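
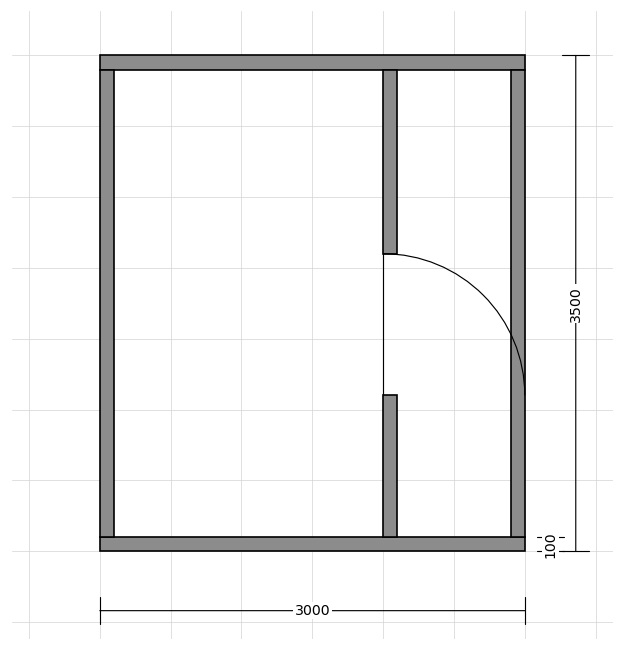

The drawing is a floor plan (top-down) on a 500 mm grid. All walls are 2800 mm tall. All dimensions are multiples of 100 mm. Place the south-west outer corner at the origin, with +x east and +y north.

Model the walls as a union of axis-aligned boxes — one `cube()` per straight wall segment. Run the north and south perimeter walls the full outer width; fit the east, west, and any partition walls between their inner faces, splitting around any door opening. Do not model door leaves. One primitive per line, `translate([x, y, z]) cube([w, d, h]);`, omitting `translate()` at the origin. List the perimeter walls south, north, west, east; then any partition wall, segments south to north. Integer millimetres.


cube([3000, 100, 2800]);
translate([0, 3400, 0]) cube([3000, 100, 2800]);
translate([0, 100, 0]) cube([100, 3300, 2800]);
translate([2900, 100, 0]) cube([100, 3300, 2800]);
translate([2000, 100, 0]) cube([100, 1000, 2800]);
translate([2000, 2100, 0]) cube([100, 1300, 2800]);


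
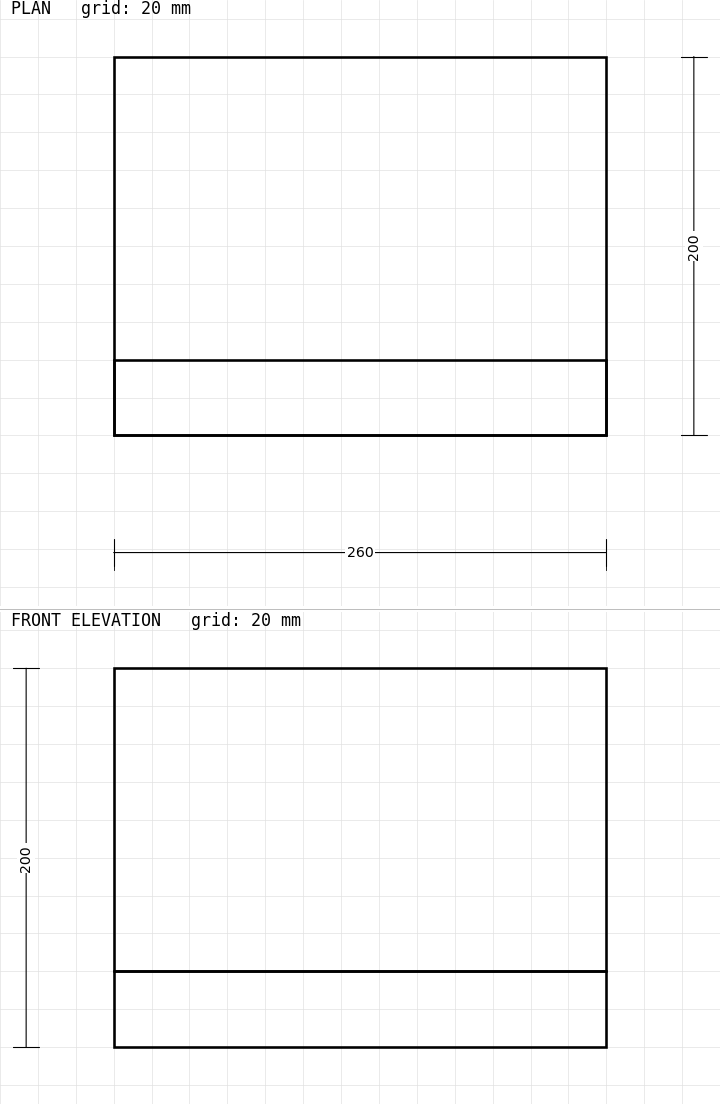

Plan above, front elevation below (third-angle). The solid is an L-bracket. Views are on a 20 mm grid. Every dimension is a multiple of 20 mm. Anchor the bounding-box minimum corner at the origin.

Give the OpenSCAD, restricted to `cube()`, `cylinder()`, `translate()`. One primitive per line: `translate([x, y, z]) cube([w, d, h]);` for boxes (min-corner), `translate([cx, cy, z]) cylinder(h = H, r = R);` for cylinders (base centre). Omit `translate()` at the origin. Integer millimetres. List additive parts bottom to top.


cube([260, 200, 40]);
translate([0, 0, 40]) cube([260, 40, 160]);


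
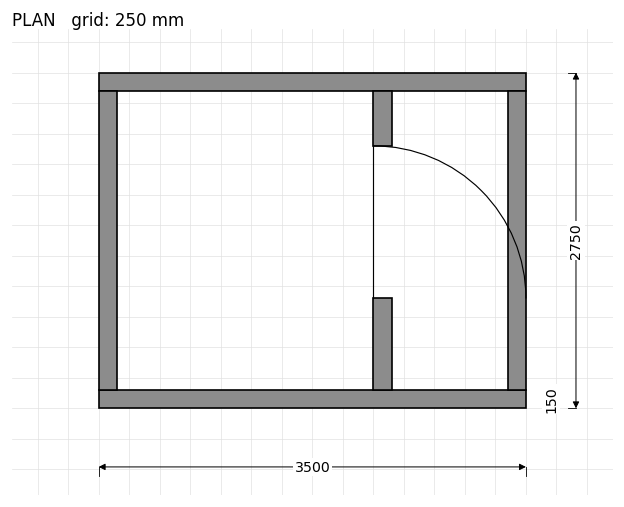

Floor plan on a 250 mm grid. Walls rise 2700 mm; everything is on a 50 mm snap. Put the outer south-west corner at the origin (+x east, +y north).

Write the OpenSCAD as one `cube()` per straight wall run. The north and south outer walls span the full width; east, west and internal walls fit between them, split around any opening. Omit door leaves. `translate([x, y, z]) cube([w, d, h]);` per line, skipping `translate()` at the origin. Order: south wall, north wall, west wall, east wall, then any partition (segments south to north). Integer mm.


cube([3500, 150, 2700]);
translate([0, 2600, 0]) cube([3500, 150, 2700]);
translate([0, 150, 0]) cube([150, 2450, 2700]);
translate([3350, 150, 0]) cube([150, 2450, 2700]);
translate([2250, 150, 0]) cube([150, 750, 2700]);
translate([2250, 2150, 0]) cube([150, 450, 2700]);


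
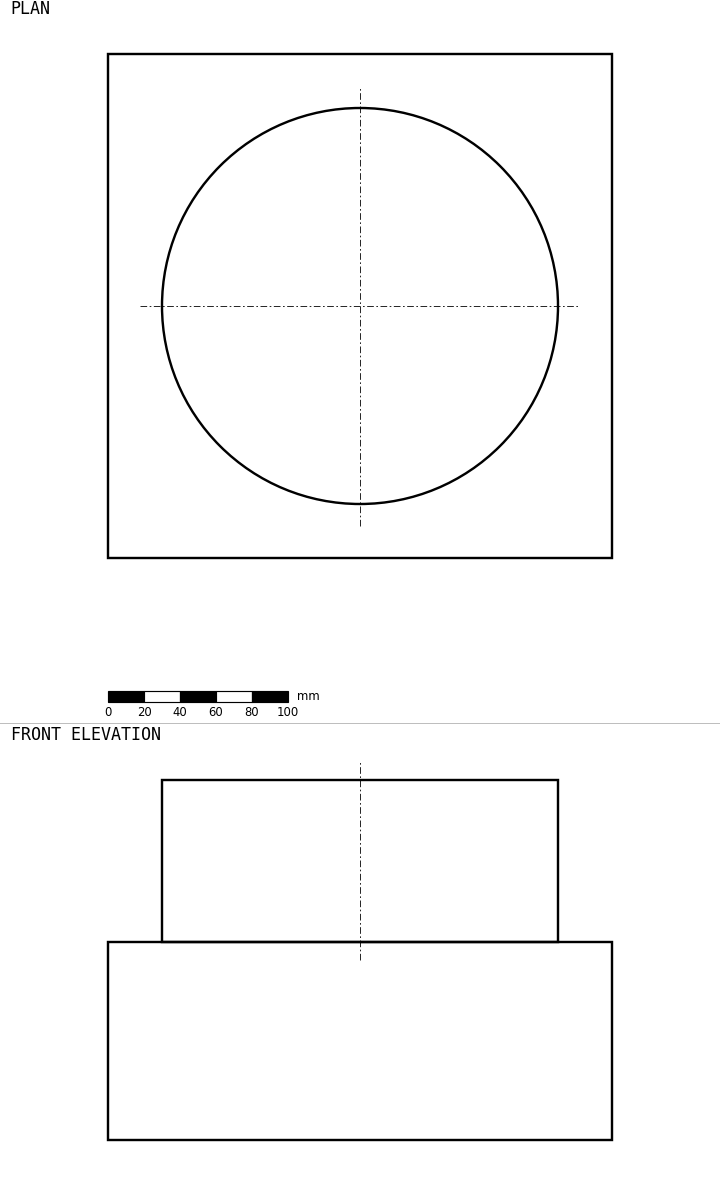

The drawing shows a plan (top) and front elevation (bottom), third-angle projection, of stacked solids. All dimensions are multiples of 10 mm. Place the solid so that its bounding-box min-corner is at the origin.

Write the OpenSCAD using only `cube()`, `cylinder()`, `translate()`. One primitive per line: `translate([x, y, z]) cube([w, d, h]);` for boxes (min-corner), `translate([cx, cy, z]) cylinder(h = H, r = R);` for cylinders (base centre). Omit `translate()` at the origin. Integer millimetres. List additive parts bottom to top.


cube([280, 280, 110]);
translate([140, 140, 110]) cylinder(h = 90, r = 110);


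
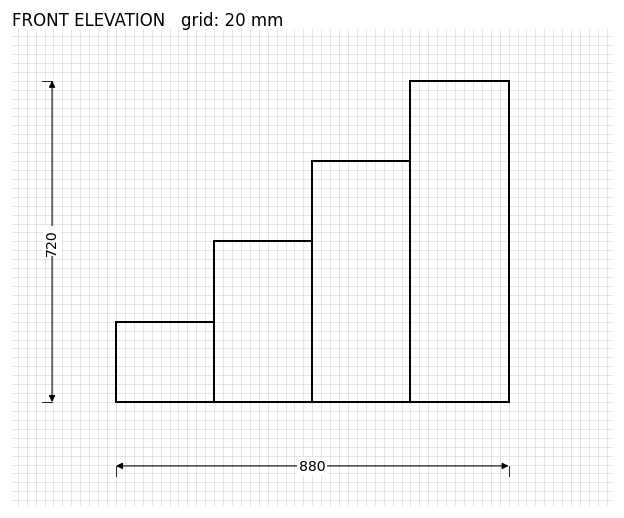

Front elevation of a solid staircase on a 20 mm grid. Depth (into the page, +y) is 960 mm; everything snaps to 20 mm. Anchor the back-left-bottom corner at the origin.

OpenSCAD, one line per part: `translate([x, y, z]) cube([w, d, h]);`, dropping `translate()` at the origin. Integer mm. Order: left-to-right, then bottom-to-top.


cube([220, 960, 180]);
translate([220, 0, 0]) cube([220, 960, 360]);
translate([440, 0, 0]) cube([220, 960, 540]);
translate([660, 0, 0]) cube([220, 960, 720]);


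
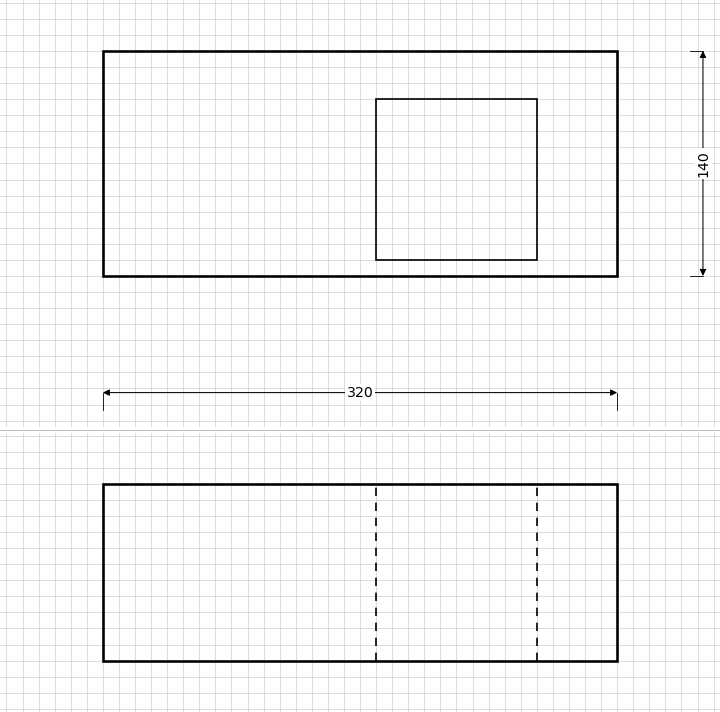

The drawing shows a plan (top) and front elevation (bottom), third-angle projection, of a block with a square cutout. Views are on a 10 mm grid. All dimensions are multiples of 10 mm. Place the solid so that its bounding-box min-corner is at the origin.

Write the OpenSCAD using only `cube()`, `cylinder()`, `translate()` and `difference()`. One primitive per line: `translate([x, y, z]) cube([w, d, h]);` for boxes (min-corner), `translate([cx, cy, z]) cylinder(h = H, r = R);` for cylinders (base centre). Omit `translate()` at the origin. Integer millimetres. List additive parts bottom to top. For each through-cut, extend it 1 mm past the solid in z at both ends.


difference() {
  cube([320, 140, 110]);
  translate([170, 10, -1]) cube([100, 100, 112]);
}


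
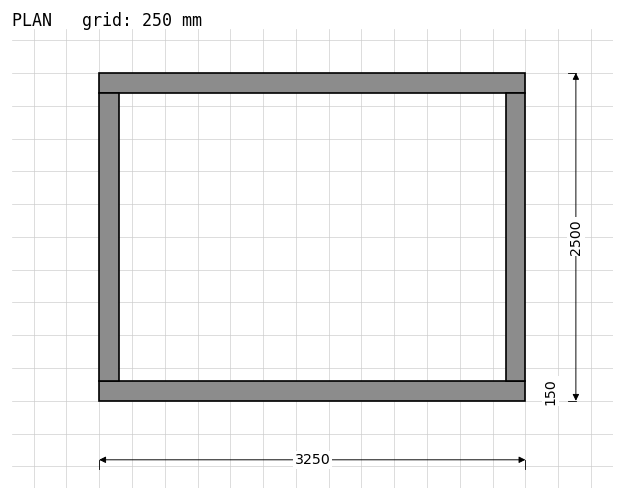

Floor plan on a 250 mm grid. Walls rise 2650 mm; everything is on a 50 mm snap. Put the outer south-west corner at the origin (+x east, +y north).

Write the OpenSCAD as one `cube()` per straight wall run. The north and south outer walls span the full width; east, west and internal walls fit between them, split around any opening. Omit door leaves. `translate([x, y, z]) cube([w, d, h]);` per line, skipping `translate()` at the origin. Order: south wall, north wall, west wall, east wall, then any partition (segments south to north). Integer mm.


cube([3250, 150, 2650]);
translate([0, 2350, 0]) cube([3250, 150, 2650]);
translate([0, 150, 0]) cube([150, 2200, 2650]);
translate([3100, 150, 0]) cube([150, 2200, 2650]);


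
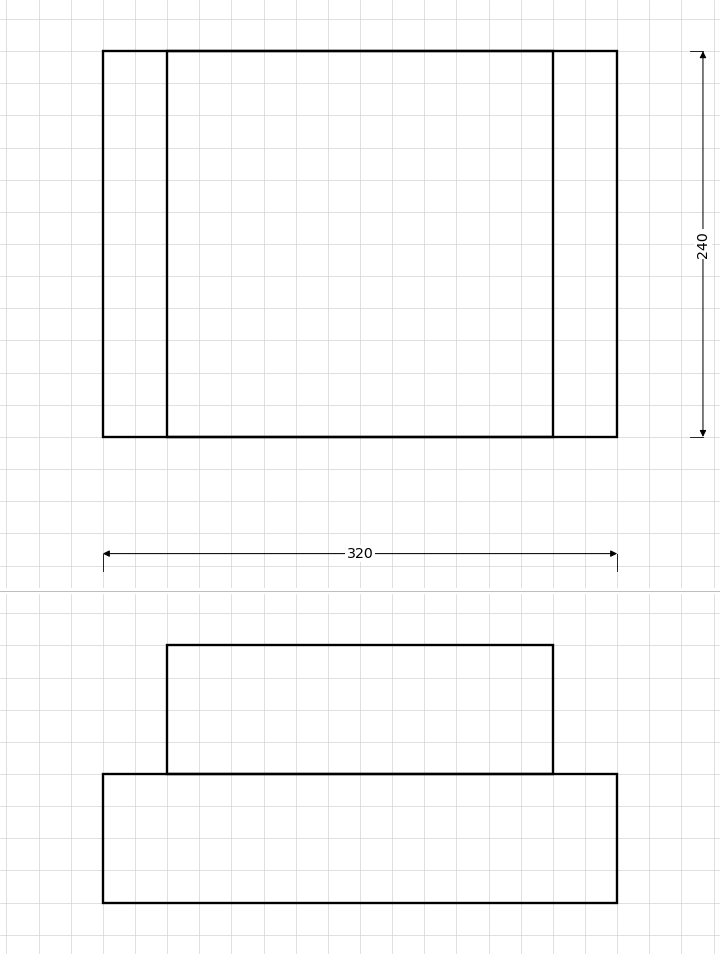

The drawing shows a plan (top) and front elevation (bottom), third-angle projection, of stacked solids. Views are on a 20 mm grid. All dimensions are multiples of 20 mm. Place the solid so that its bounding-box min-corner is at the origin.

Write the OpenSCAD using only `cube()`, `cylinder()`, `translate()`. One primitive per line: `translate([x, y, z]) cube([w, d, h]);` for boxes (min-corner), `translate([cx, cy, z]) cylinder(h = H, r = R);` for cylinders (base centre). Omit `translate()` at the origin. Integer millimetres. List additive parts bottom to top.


cube([320, 240, 80]);
translate([40, 0, 80]) cube([240, 240, 80]);


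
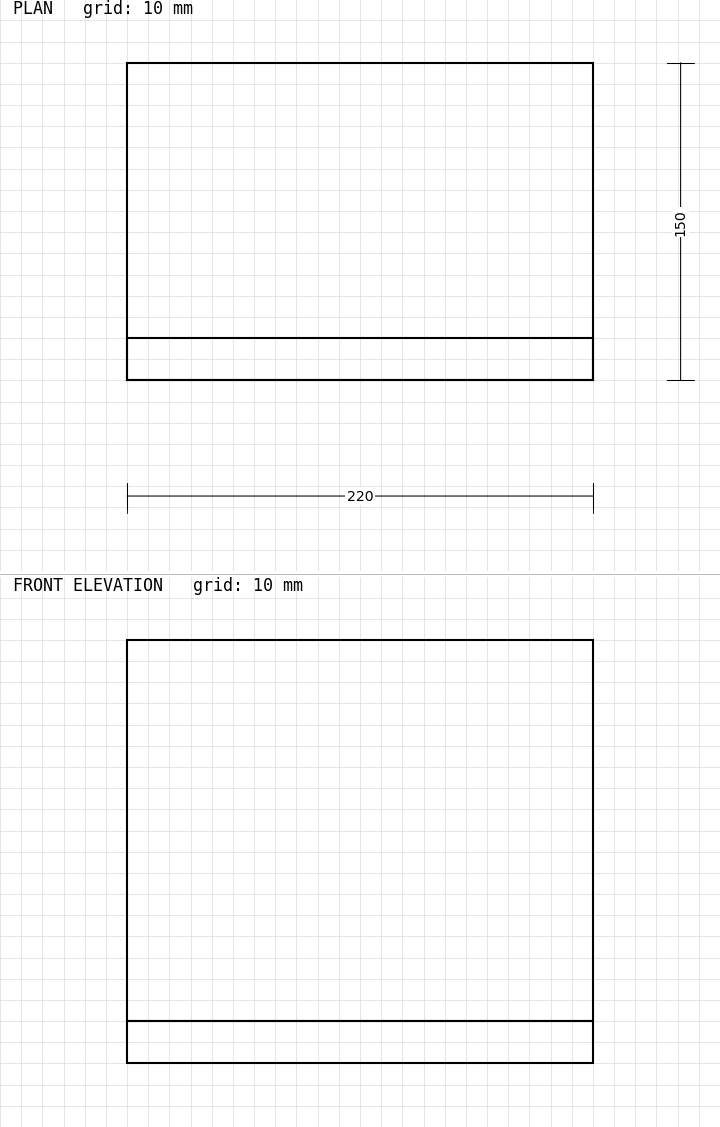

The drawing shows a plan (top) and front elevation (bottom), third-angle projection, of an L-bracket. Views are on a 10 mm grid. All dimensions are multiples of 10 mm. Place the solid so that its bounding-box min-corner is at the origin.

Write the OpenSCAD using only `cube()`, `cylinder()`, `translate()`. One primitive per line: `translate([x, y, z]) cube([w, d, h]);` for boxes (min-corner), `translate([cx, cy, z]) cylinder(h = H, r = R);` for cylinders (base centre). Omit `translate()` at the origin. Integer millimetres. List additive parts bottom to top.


cube([220, 150, 20]);
translate([0, 0, 20]) cube([220, 20, 180]);


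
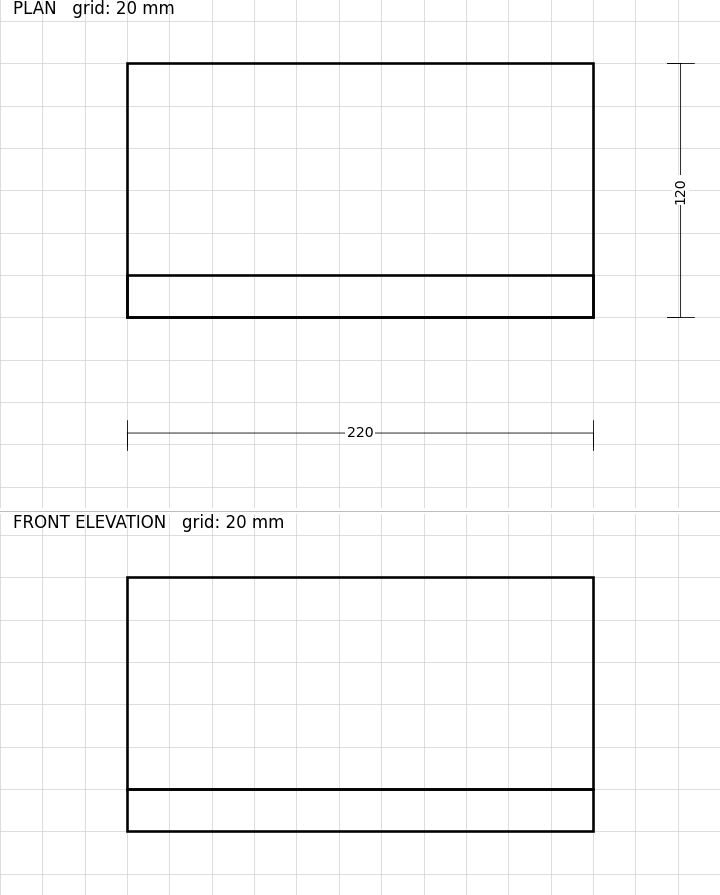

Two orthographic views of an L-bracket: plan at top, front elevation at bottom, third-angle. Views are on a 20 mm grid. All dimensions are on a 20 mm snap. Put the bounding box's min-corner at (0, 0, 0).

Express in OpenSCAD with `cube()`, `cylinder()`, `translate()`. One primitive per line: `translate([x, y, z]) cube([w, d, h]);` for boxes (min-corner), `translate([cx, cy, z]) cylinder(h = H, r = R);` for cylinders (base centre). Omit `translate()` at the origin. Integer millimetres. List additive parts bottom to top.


cube([220, 120, 20]);
translate([0, 0, 20]) cube([220, 20, 100]);


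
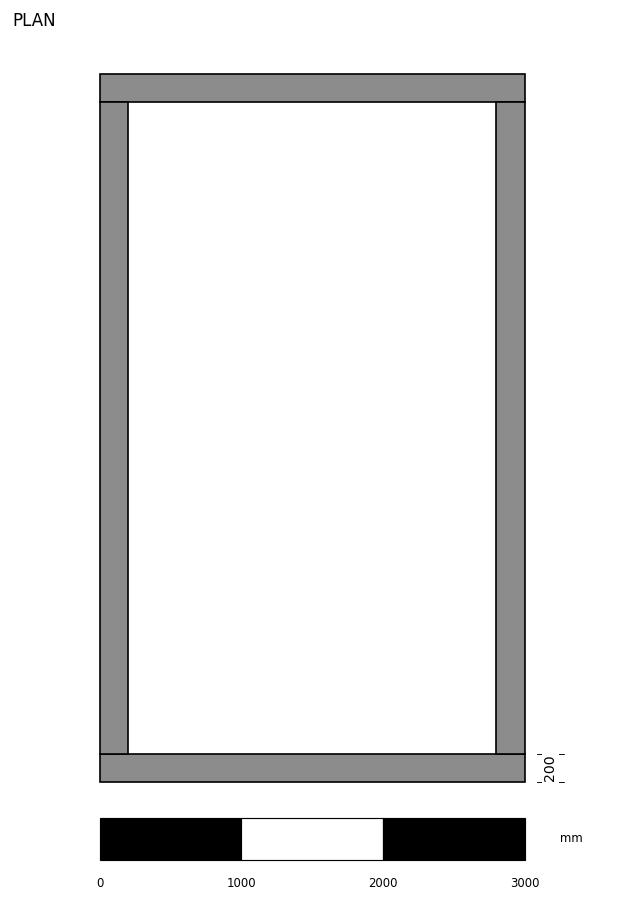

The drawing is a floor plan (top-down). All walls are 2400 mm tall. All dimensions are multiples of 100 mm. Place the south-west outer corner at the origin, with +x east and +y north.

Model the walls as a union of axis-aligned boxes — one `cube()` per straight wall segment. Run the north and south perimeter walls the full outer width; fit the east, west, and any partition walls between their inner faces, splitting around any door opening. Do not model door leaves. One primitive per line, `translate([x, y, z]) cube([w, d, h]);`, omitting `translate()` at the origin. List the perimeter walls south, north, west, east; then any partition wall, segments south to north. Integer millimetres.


cube([3000, 200, 2400]);
translate([0, 4800, 0]) cube([3000, 200, 2400]);
translate([0, 200, 0]) cube([200, 4600, 2400]);
translate([2800, 200, 0]) cube([200, 4600, 2400]);


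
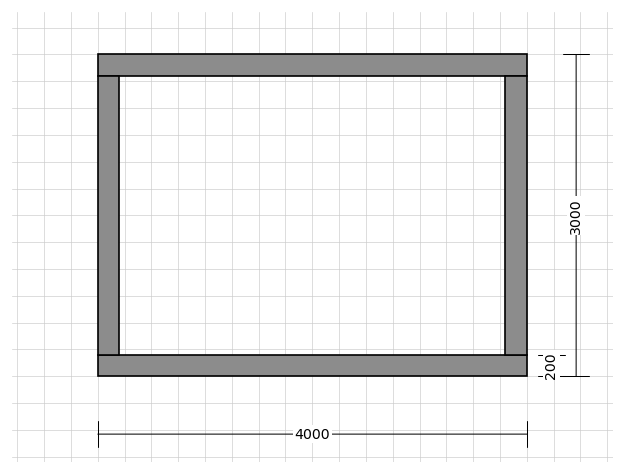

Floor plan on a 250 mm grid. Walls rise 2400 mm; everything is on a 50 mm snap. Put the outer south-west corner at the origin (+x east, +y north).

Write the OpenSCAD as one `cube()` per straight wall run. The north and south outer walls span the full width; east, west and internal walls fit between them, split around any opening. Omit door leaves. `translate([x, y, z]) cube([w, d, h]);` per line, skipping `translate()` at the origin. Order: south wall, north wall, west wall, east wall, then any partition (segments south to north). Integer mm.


cube([4000, 200, 2400]);
translate([0, 2800, 0]) cube([4000, 200, 2400]);
translate([0, 200, 0]) cube([200, 2600, 2400]);
translate([3800, 200, 0]) cube([200, 2600, 2400]);


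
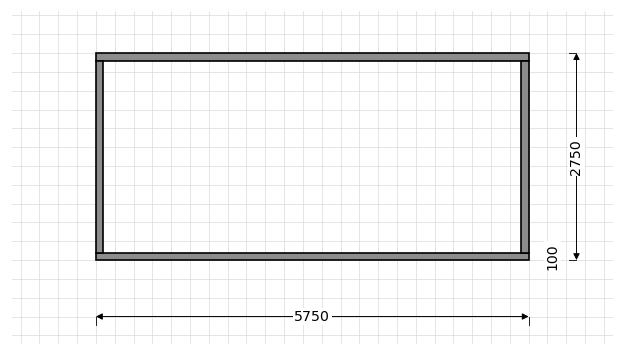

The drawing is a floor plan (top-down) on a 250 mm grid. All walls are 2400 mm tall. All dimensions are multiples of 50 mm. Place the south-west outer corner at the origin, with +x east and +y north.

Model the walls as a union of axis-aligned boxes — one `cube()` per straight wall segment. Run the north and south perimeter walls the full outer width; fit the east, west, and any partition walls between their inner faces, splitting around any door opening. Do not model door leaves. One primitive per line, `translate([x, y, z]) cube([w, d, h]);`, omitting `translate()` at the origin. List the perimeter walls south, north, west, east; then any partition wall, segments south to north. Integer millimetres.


cube([5750, 100, 2400]);
translate([0, 2650, 0]) cube([5750, 100, 2400]);
translate([0, 100, 0]) cube([100, 2550, 2400]);
translate([5650, 100, 0]) cube([100, 2550, 2400]);


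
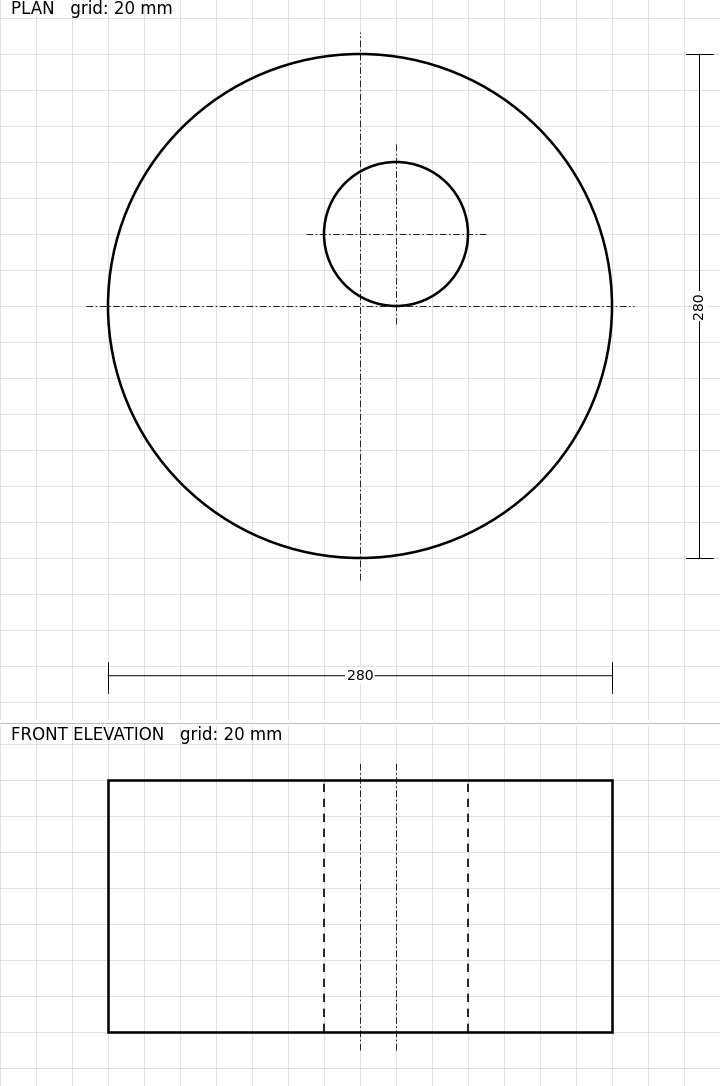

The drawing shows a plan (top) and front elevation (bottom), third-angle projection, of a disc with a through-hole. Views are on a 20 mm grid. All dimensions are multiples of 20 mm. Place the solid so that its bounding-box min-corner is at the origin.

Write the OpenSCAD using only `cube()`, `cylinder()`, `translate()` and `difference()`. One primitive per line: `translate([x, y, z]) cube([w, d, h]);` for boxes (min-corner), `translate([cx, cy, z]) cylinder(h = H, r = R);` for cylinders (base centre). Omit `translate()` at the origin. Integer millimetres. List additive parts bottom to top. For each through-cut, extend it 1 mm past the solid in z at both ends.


difference() {
  translate([140, 140, 0]) cylinder(h = 140, r = 140);
  translate([160, 180, -1]) cylinder(h = 142, r = 40);
}


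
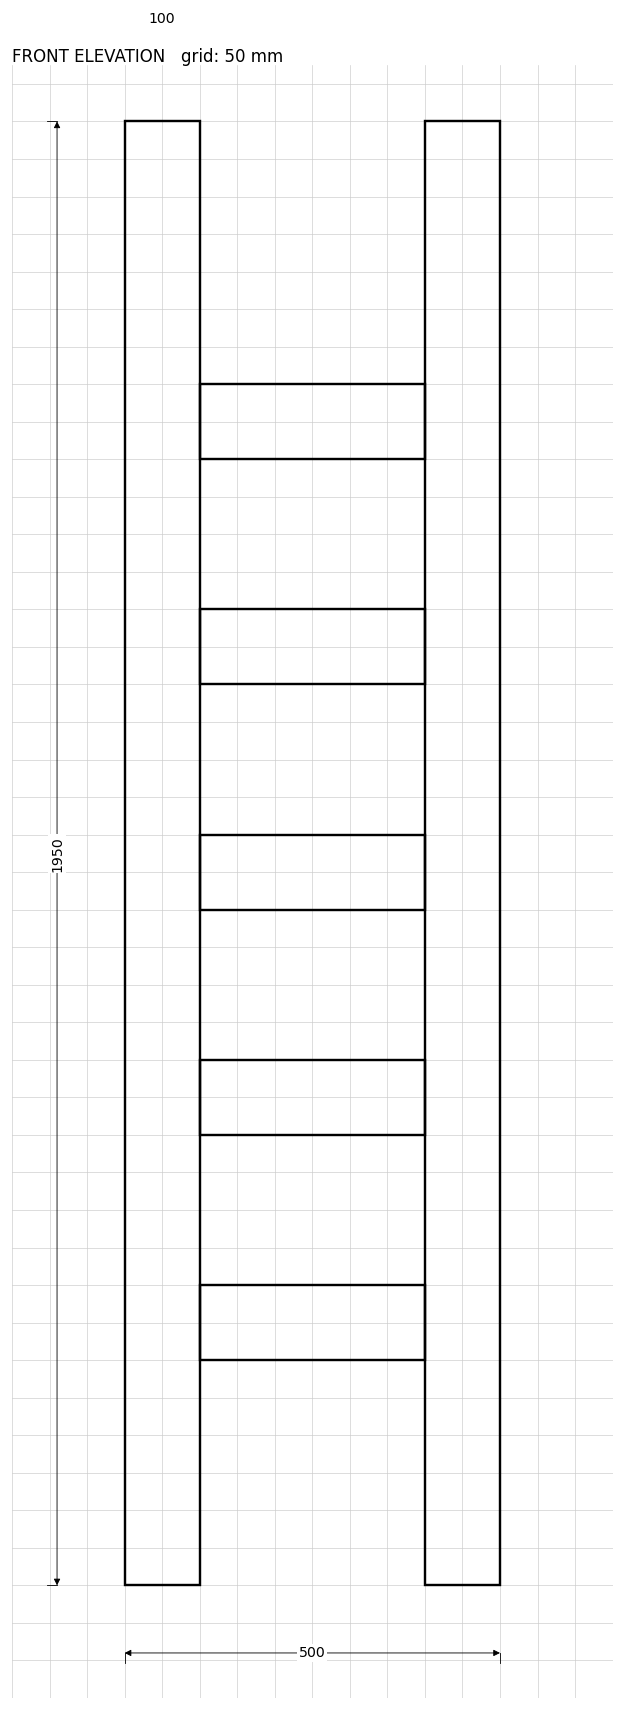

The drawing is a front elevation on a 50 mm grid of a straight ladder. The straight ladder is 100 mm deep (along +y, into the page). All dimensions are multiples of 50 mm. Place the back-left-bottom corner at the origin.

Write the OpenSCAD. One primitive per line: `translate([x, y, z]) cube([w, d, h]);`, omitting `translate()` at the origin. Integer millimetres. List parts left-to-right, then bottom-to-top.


cube([100, 100, 1950]);
translate([100, 0, 300]) cube([300, 100, 100]);
translate([100, 0, 600]) cube([300, 100, 100]);
translate([100, 0, 900]) cube([300, 100, 100]);
translate([100, 0, 1200]) cube([300, 100, 100]);
translate([100, 0, 1500]) cube([300, 100, 100]);
translate([400, 0, 0]) cube([100, 100, 1950]);


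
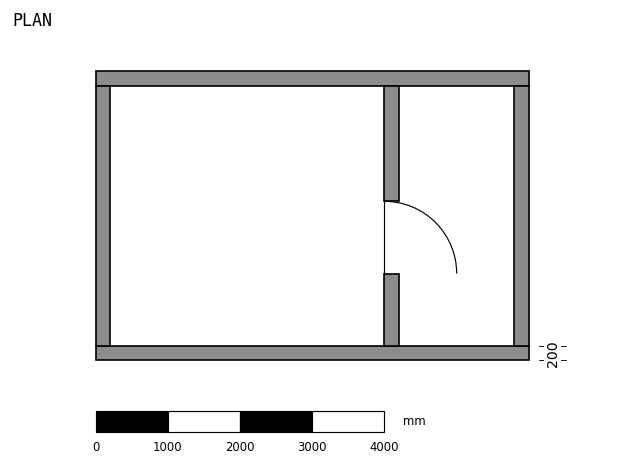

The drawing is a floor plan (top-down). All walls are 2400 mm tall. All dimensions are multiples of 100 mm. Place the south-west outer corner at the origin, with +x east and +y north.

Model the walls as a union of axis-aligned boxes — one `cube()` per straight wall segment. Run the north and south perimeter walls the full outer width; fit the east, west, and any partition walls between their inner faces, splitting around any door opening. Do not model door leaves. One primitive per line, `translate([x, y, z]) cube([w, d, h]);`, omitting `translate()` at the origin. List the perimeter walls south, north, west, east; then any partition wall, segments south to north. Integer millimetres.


cube([6000, 200, 2400]);
translate([0, 3800, 0]) cube([6000, 200, 2400]);
translate([0, 200, 0]) cube([200, 3600, 2400]);
translate([5800, 200, 0]) cube([200, 3600, 2400]);
translate([4000, 200, 0]) cube([200, 1000, 2400]);
translate([4000, 2200, 0]) cube([200, 1600, 2400]);


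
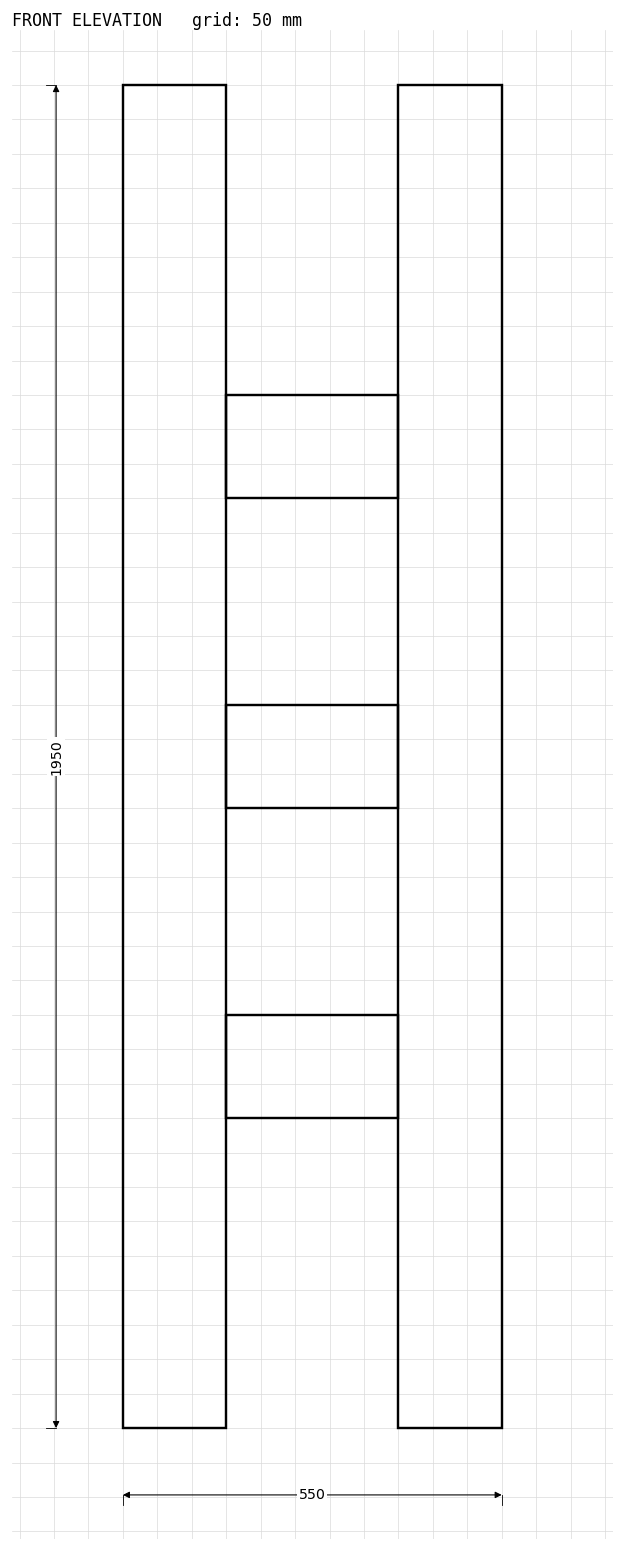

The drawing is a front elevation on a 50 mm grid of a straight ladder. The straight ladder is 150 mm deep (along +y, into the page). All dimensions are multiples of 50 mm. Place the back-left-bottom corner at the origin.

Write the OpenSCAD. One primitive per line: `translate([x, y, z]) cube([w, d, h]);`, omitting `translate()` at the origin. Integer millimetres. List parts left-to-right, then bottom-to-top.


cube([150, 150, 1950]);
translate([150, 0, 450]) cube([250, 150, 150]);
translate([150, 0, 900]) cube([250, 150, 150]);
translate([150, 0, 1350]) cube([250, 150, 150]);
translate([400, 0, 0]) cube([150, 150, 1950]);


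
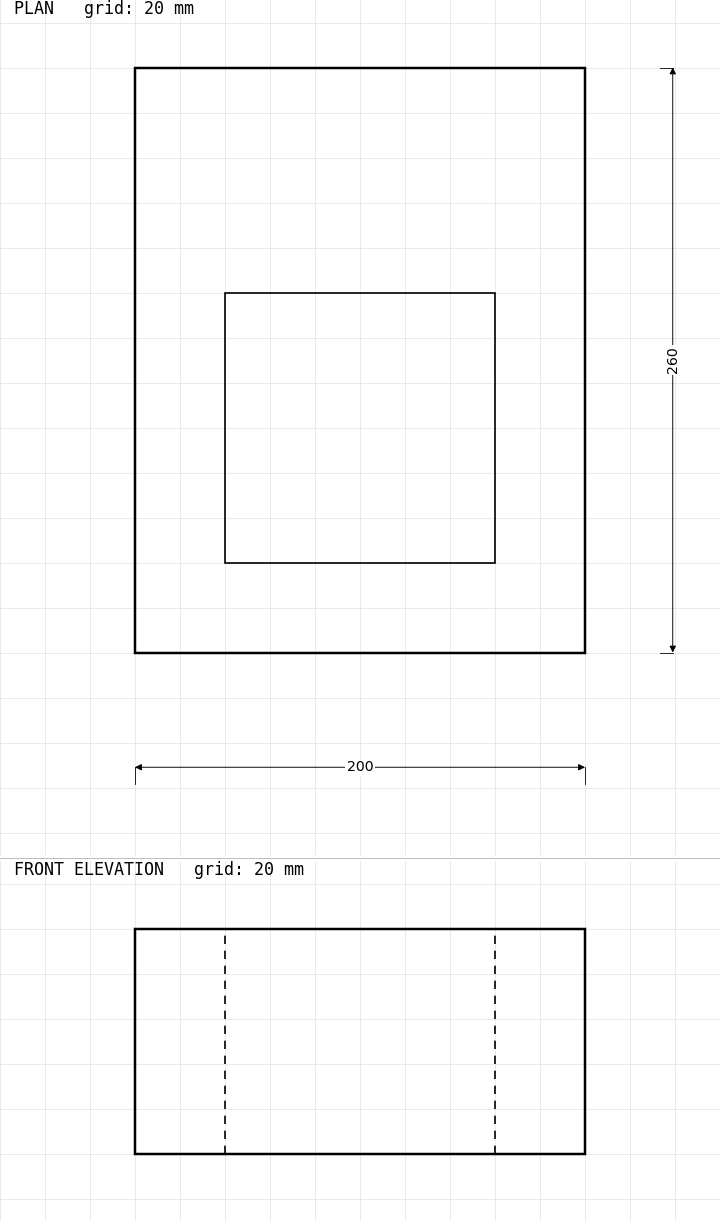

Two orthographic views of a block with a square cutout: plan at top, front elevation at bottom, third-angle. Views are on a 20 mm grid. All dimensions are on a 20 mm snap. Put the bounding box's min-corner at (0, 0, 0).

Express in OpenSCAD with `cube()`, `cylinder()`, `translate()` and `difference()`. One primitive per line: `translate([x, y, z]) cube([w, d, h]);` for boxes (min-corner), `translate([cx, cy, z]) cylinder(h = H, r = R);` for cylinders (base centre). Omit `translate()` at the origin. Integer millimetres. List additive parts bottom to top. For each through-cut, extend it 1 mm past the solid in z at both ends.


difference() {
  cube([200, 260, 100]);
  translate([40, 40, -1]) cube([120, 120, 102]);
}


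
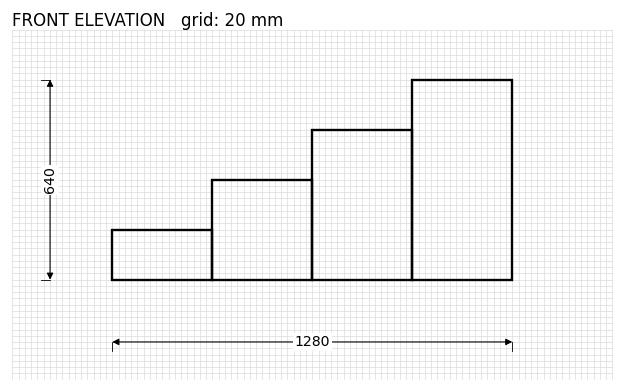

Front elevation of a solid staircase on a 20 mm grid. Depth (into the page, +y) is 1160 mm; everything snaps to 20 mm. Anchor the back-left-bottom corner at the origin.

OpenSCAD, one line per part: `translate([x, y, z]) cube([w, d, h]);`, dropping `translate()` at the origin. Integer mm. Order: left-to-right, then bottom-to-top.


cube([320, 1160, 160]);
translate([320, 0, 0]) cube([320, 1160, 320]);
translate([640, 0, 0]) cube([320, 1160, 480]);
translate([960, 0, 0]) cube([320, 1160, 640]);


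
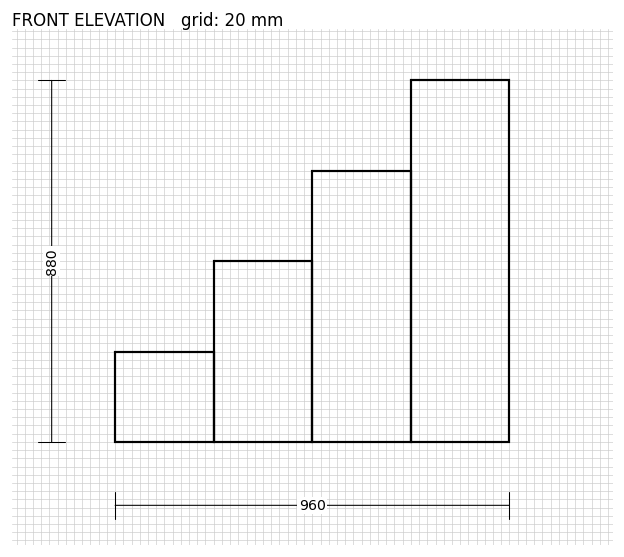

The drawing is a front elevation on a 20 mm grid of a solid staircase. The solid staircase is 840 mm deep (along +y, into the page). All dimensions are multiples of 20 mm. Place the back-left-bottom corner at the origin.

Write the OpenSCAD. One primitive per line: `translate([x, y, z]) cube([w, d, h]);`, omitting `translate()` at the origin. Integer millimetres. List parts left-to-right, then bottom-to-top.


cube([240, 840, 220]);
translate([240, 0, 0]) cube([240, 840, 440]);
translate([480, 0, 0]) cube([240, 840, 660]);
translate([720, 0, 0]) cube([240, 840, 880]);


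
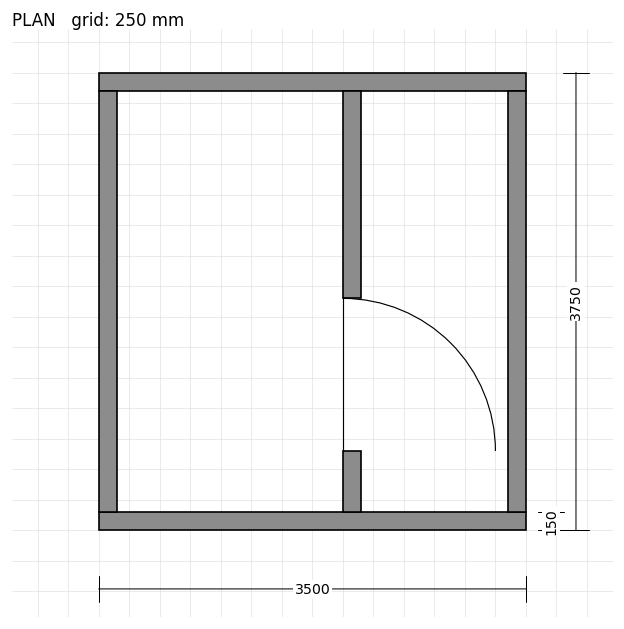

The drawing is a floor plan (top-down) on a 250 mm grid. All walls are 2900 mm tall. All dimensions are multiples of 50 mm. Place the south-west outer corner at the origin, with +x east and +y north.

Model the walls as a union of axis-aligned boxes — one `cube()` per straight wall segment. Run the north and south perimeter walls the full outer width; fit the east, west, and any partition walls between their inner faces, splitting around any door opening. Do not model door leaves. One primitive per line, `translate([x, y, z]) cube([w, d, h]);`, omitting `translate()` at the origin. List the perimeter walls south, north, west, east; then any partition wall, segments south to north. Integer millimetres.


cube([3500, 150, 2900]);
translate([0, 3600, 0]) cube([3500, 150, 2900]);
translate([0, 150, 0]) cube([150, 3450, 2900]);
translate([3350, 150, 0]) cube([150, 3450, 2900]);
translate([2000, 150, 0]) cube([150, 500, 2900]);
translate([2000, 1900, 0]) cube([150, 1700, 2900]);


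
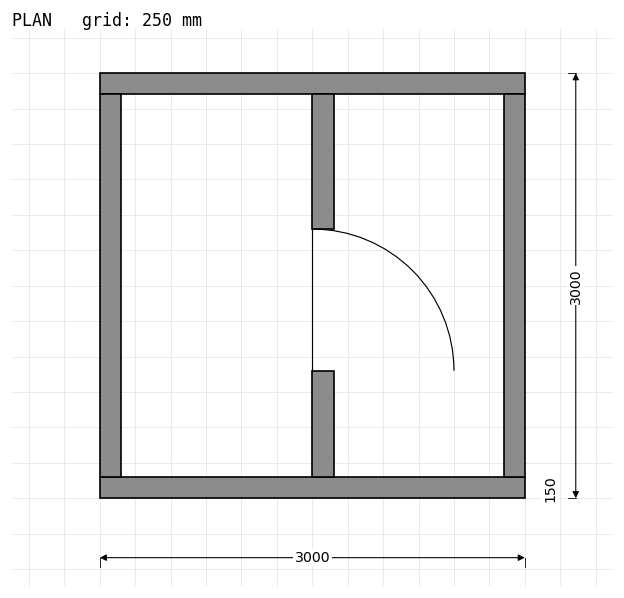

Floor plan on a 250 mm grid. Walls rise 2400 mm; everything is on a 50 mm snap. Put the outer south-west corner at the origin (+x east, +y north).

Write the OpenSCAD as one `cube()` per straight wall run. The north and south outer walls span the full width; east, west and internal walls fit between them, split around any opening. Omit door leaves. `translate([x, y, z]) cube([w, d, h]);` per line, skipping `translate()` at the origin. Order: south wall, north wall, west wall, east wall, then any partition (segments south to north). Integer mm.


cube([3000, 150, 2400]);
translate([0, 2850, 0]) cube([3000, 150, 2400]);
translate([0, 150, 0]) cube([150, 2700, 2400]);
translate([2850, 150, 0]) cube([150, 2700, 2400]);
translate([1500, 150, 0]) cube([150, 750, 2400]);
translate([1500, 1900, 0]) cube([150, 950, 2400]);


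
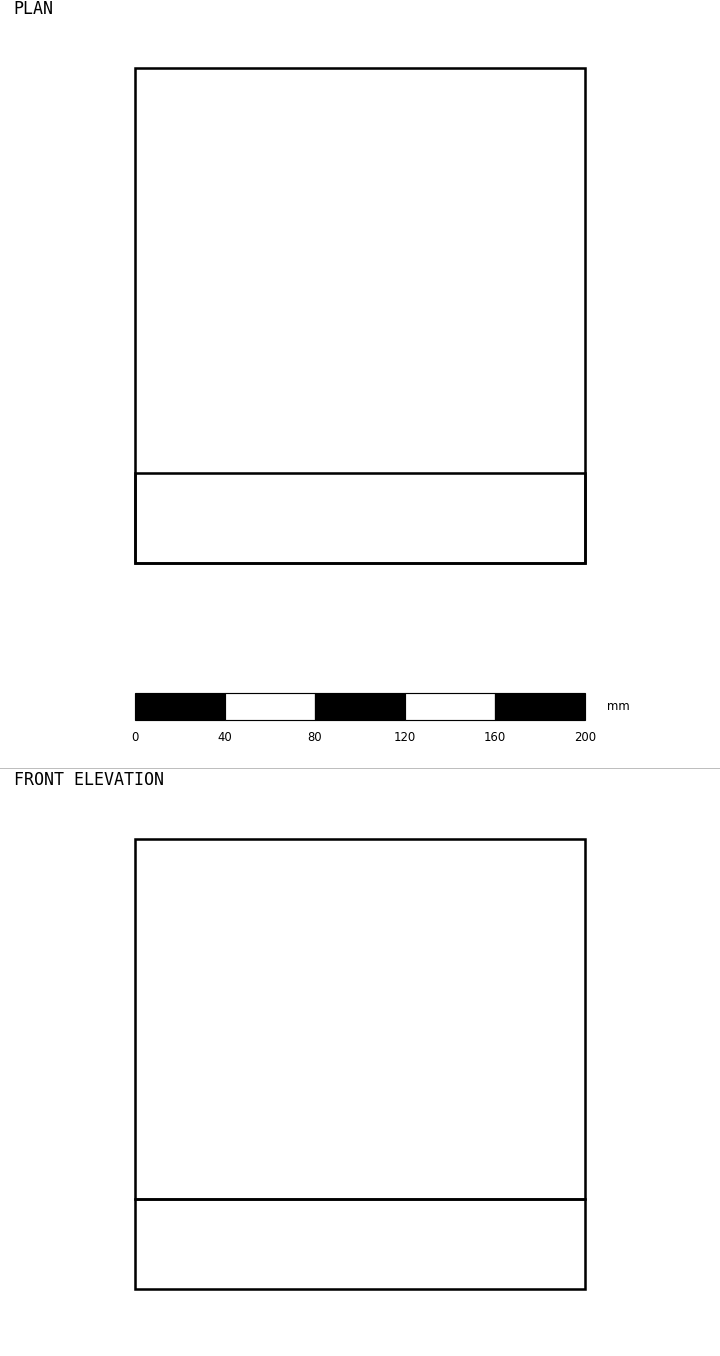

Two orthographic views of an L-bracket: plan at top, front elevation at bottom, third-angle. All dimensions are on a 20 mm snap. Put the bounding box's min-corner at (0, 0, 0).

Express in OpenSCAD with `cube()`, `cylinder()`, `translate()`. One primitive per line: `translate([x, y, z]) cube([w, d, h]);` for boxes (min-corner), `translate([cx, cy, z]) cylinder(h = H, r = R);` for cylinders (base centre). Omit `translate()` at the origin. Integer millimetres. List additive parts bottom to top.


cube([200, 220, 40]);
translate([0, 0, 40]) cube([200, 40, 160]);


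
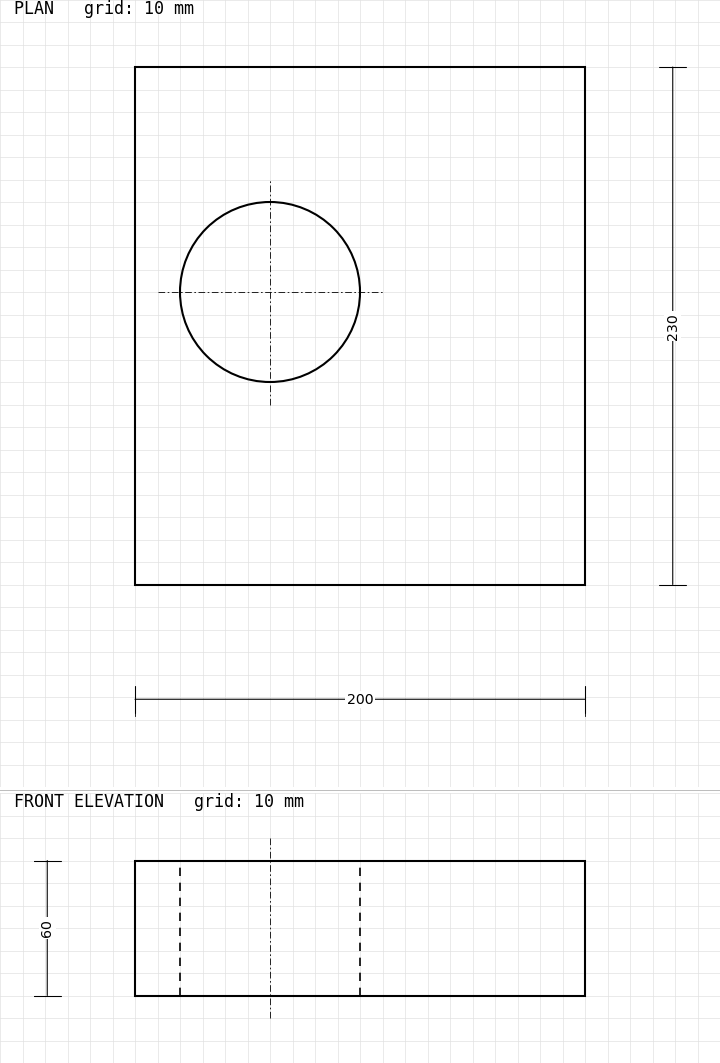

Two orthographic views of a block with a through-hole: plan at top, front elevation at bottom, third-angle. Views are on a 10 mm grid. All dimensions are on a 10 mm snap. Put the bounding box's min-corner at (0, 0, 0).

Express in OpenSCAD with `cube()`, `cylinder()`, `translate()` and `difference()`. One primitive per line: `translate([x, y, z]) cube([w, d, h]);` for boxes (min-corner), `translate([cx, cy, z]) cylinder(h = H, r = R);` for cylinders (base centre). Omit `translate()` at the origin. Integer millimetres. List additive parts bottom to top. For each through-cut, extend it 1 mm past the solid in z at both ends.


difference() {
  cube([200, 230, 60]);
  translate([60, 130, -1]) cylinder(h = 62, r = 40);
}


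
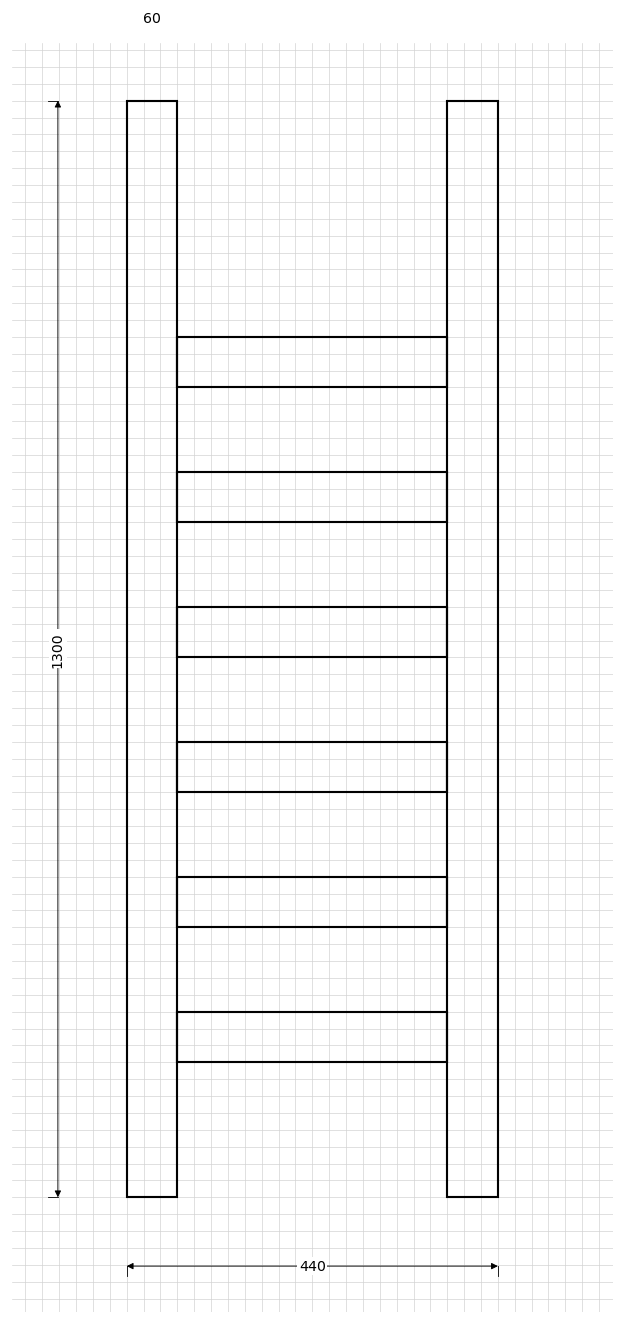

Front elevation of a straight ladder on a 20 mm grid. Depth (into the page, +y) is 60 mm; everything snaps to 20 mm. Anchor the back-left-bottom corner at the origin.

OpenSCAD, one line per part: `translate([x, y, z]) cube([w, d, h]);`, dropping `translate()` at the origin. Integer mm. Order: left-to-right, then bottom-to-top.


cube([60, 60, 1300]);
translate([60, 0, 160]) cube([320, 60, 60]);
translate([60, 0, 320]) cube([320, 60, 60]);
translate([60, 0, 480]) cube([320, 60, 60]);
translate([60, 0, 640]) cube([320, 60, 60]);
translate([60, 0, 800]) cube([320, 60, 60]);
translate([60, 0, 960]) cube([320, 60, 60]);
translate([380, 0, 0]) cube([60, 60, 1300]);


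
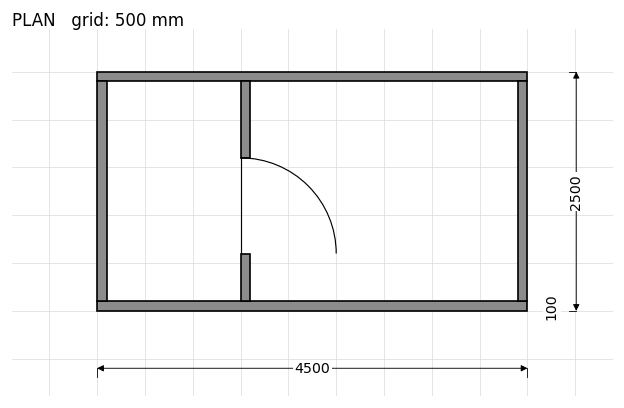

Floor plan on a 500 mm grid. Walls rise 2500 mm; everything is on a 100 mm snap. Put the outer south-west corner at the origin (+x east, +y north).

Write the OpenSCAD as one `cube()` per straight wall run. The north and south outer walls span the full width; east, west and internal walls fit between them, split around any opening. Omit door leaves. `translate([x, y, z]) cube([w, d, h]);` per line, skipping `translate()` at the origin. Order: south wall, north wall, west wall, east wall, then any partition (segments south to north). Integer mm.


cube([4500, 100, 2500]);
translate([0, 2400, 0]) cube([4500, 100, 2500]);
translate([0, 100, 0]) cube([100, 2300, 2500]);
translate([4400, 100, 0]) cube([100, 2300, 2500]);
translate([1500, 100, 0]) cube([100, 500, 2500]);
translate([1500, 1600, 0]) cube([100, 800, 2500]);


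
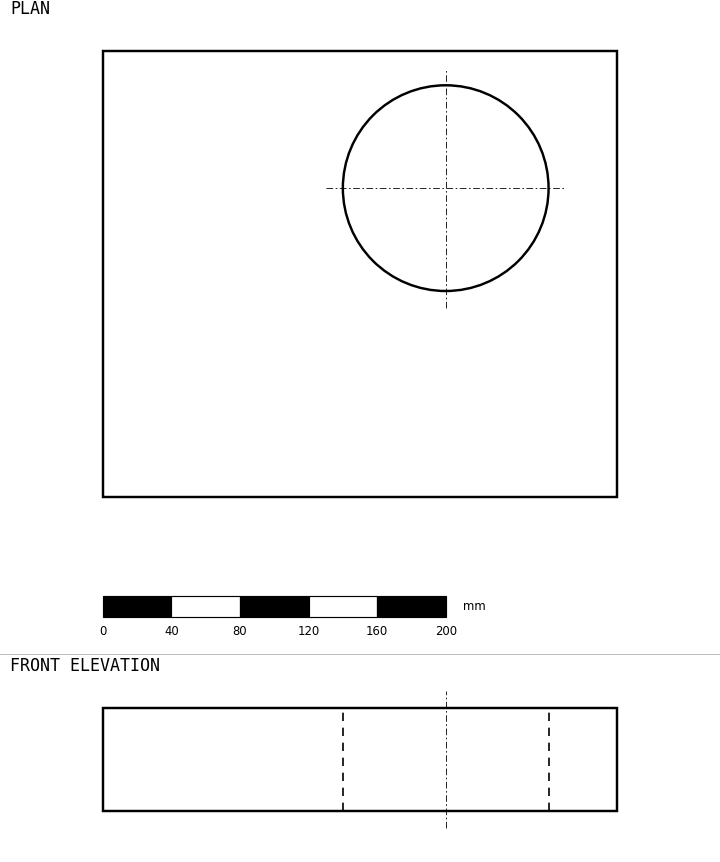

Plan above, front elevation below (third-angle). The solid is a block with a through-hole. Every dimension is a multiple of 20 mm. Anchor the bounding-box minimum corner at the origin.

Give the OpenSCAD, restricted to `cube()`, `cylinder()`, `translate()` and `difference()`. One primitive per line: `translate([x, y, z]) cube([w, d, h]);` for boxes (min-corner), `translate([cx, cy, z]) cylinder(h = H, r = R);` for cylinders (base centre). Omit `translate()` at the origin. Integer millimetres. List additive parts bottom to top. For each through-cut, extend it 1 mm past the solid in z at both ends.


difference() {
  cube([300, 260, 60]);
  translate([200, 180, -1]) cylinder(h = 62, r = 60);
}


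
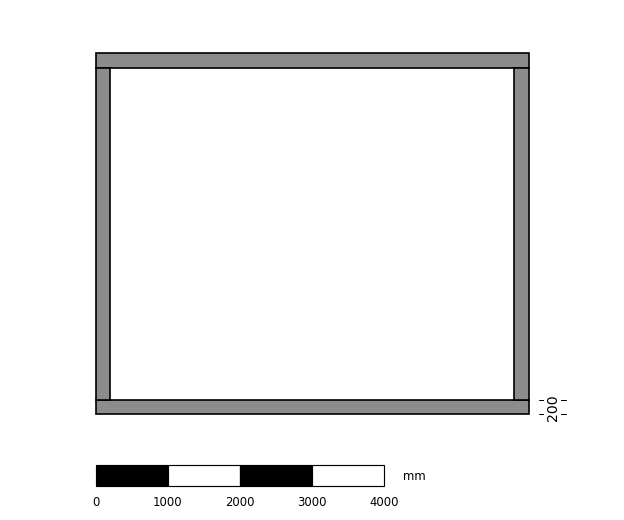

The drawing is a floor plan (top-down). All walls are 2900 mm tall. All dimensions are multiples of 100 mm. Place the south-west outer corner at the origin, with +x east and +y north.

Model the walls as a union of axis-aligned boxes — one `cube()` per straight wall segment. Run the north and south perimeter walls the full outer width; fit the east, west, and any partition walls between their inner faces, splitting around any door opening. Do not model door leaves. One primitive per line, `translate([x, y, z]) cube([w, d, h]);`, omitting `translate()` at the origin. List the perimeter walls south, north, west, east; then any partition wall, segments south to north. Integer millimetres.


cube([6000, 200, 2900]);
translate([0, 4800, 0]) cube([6000, 200, 2900]);
translate([0, 200, 0]) cube([200, 4600, 2900]);
translate([5800, 200, 0]) cube([200, 4600, 2900]);


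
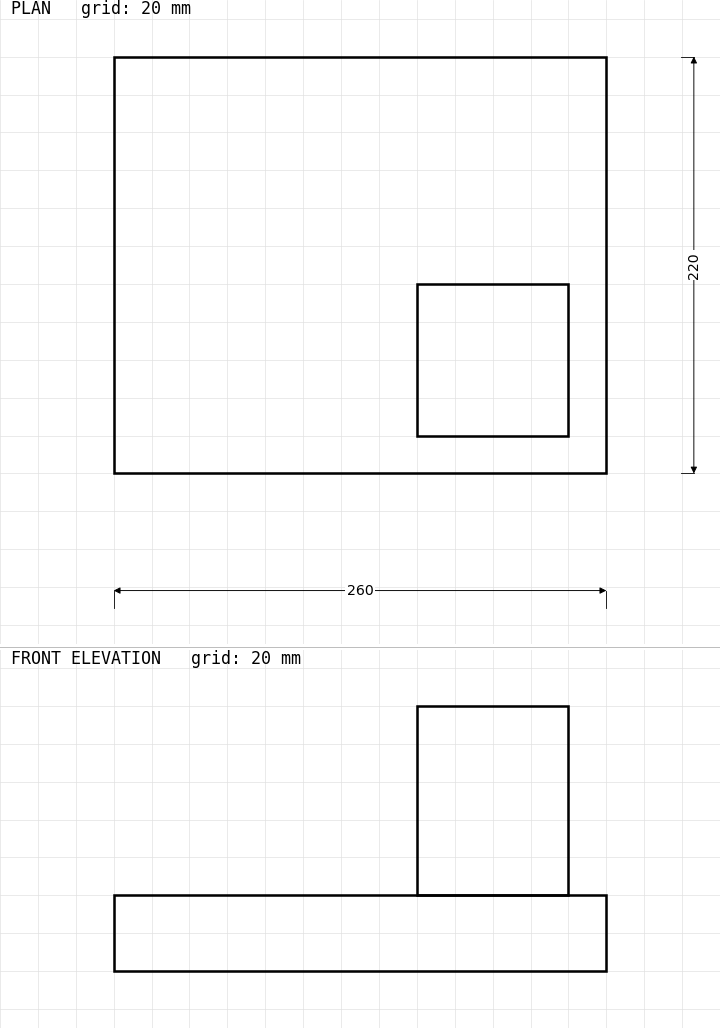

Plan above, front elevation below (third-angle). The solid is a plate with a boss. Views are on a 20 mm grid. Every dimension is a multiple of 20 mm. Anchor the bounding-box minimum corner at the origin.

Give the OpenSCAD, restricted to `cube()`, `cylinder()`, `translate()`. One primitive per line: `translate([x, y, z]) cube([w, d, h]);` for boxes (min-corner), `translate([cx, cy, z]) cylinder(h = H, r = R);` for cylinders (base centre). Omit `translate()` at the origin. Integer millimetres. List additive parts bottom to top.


cube([260, 220, 40]);
translate([160, 20, 40]) cube([80, 80, 100]);


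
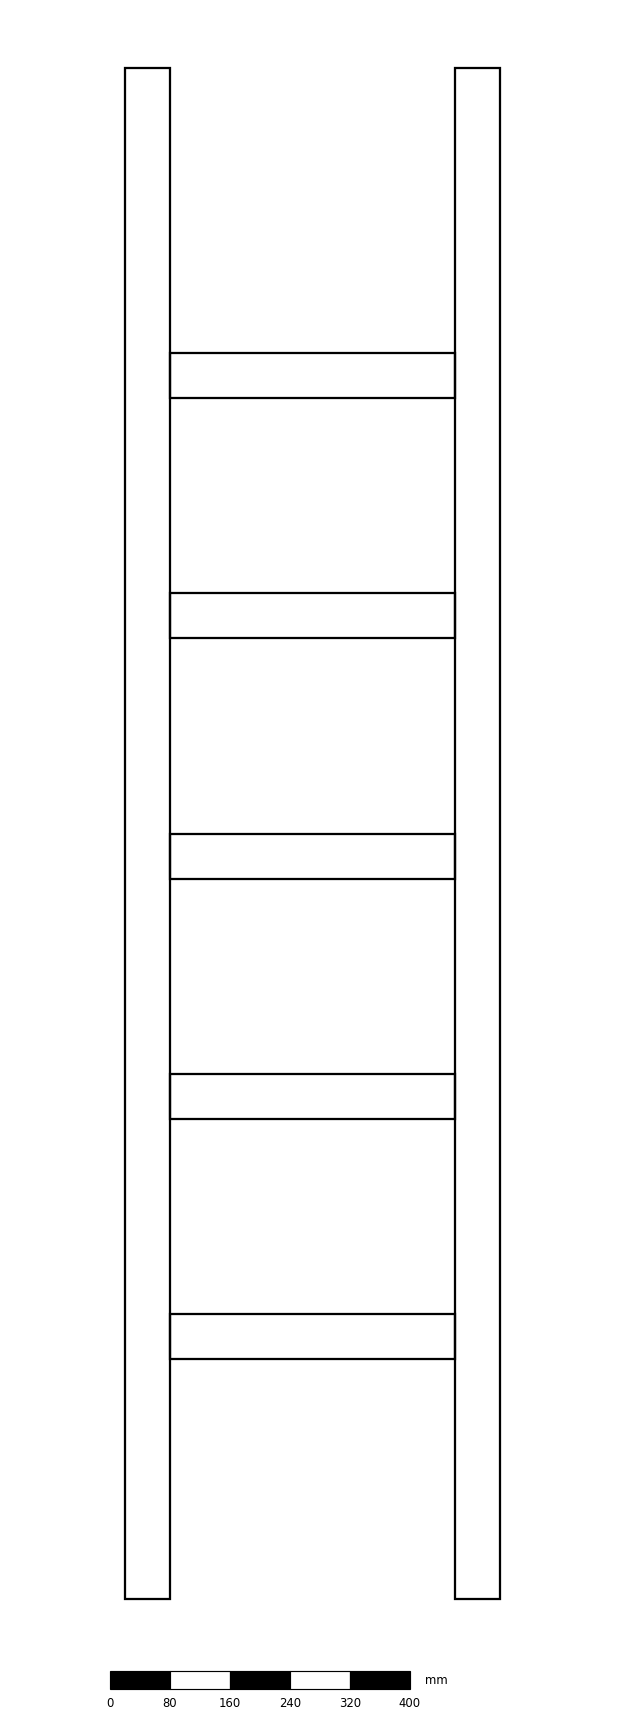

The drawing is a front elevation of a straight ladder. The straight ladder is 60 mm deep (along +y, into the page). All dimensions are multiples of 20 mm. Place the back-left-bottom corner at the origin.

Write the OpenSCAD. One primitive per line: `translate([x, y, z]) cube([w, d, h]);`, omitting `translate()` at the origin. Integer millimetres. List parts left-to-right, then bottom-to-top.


cube([60, 60, 2040]);
translate([60, 0, 320]) cube([380, 60, 60]);
translate([60, 0, 640]) cube([380, 60, 60]);
translate([60, 0, 960]) cube([380, 60, 60]);
translate([60, 0, 1280]) cube([380, 60, 60]);
translate([60, 0, 1600]) cube([380, 60, 60]);
translate([440, 0, 0]) cube([60, 60, 2040]);


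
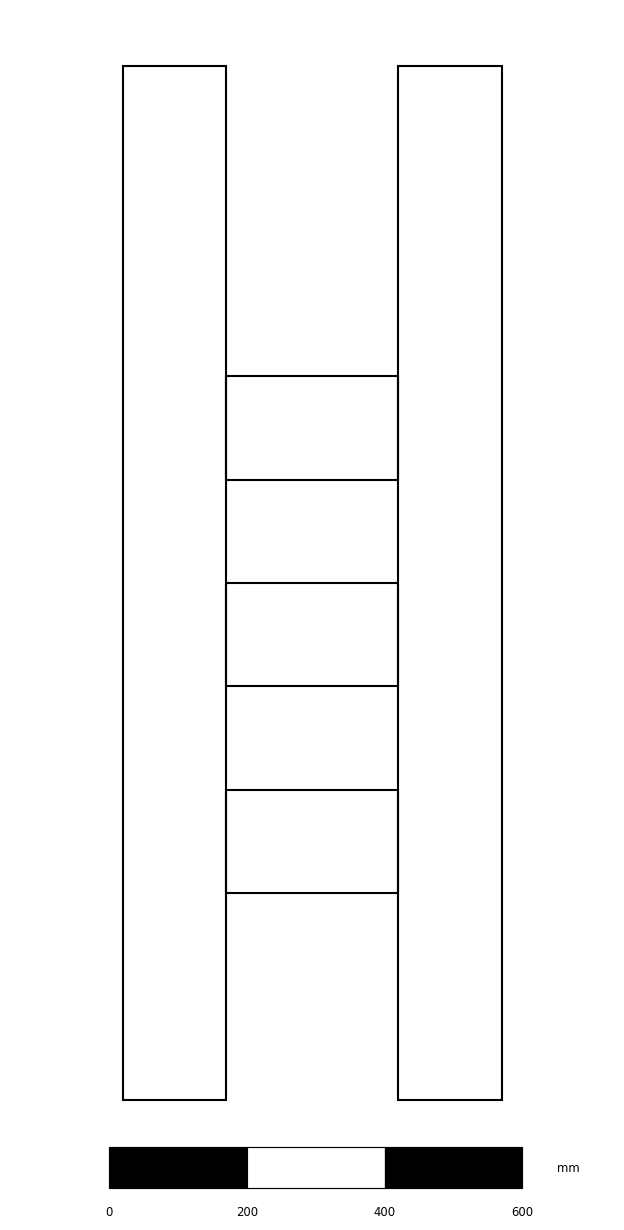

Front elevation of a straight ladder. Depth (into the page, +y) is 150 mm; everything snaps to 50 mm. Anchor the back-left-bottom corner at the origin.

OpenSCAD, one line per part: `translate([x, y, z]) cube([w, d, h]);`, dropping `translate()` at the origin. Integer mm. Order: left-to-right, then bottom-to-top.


cube([150, 150, 1500]);
translate([150, 0, 300]) cube([250, 150, 150]);
translate([150, 0, 600]) cube([250, 150, 150]);
translate([150, 0, 900]) cube([250, 150, 150]);
translate([400, 0, 0]) cube([150, 150, 1500]);


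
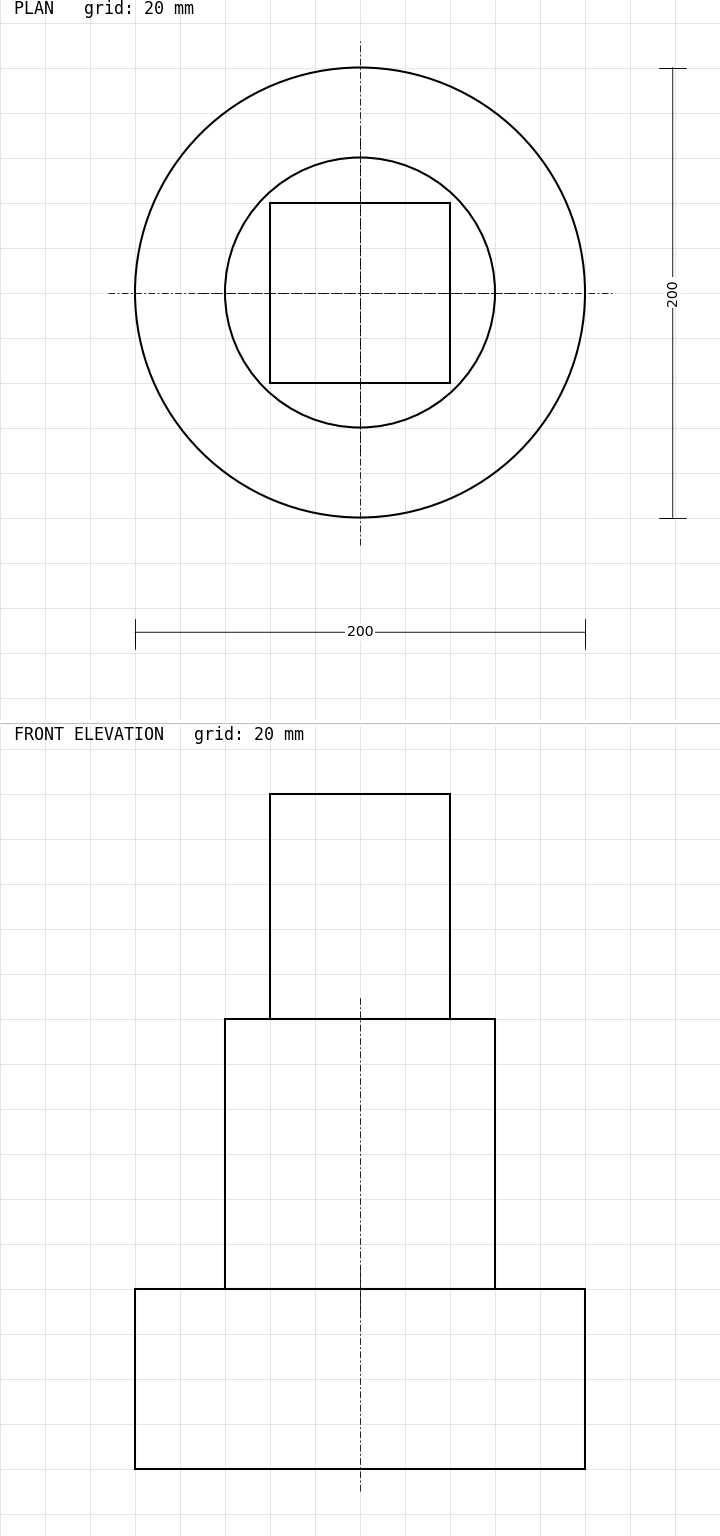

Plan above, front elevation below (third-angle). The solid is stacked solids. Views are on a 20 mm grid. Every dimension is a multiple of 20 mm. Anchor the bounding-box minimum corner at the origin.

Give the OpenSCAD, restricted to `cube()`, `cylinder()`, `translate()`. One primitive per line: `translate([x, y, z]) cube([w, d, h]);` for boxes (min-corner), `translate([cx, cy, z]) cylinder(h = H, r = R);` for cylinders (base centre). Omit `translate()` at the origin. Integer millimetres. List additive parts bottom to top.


translate([100, 100, 0]) cylinder(h = 80, r = 100);
translate([100, 100, 80]) cylinder(h = 120, r = 60);
translate([60, 60, 200]) cube([80, 80, 100]);


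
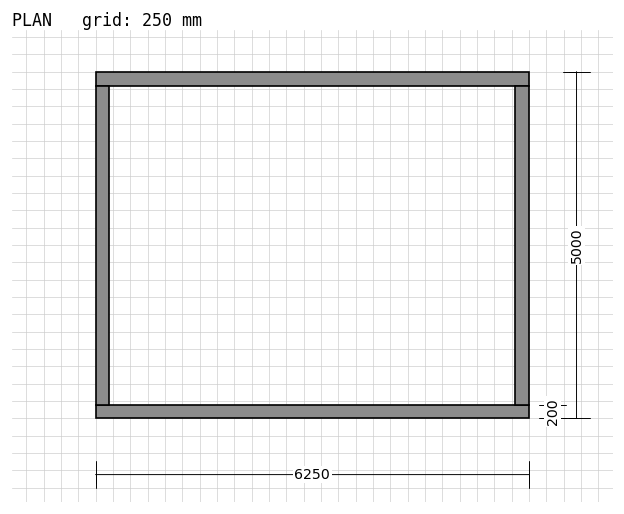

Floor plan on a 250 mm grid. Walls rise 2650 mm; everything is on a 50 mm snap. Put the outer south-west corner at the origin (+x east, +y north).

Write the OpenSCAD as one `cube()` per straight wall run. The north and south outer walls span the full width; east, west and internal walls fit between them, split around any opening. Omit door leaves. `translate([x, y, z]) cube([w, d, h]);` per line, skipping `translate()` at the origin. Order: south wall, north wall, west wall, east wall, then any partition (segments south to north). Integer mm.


cube([6250, 200, 2650]);
translate([0, 4800, 0]) cube([6250, 200, 2650]);
translate([0, 200, 0]) cube([200, 4600, 2650]);
translate([6050, 200, 0]) cube([200, 4600, 2650]);


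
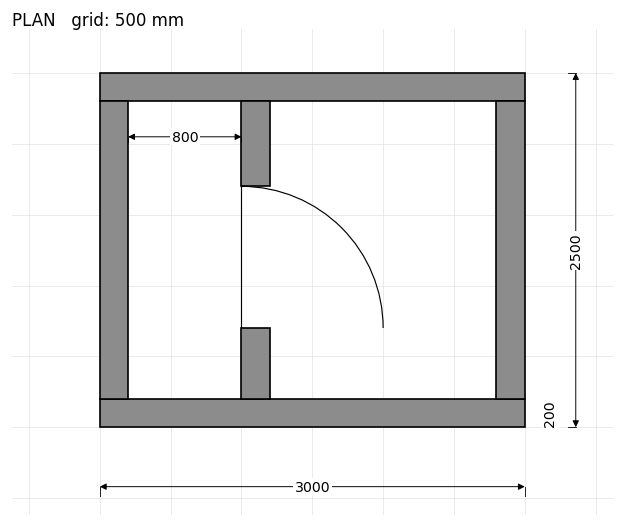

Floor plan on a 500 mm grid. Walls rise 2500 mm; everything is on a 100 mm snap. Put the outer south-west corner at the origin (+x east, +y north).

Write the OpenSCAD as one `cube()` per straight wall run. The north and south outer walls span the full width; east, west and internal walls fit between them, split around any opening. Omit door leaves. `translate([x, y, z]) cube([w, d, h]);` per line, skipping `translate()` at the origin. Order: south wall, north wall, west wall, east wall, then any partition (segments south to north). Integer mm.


cube([3000, 200, 2500]);
translate([0, 2300, 0]) cube([3000, 200, 2500]);
translate([0, 200, 0]) cube([200, 2100, 2500]);
translate([2800, 200, 0]) cube([200, 2100, 2500]);
translate([1000, 200, 0]) cube([200, 500, 2500]);
translate([1000, 1700, 0]) cube([200, 600, 2500]);


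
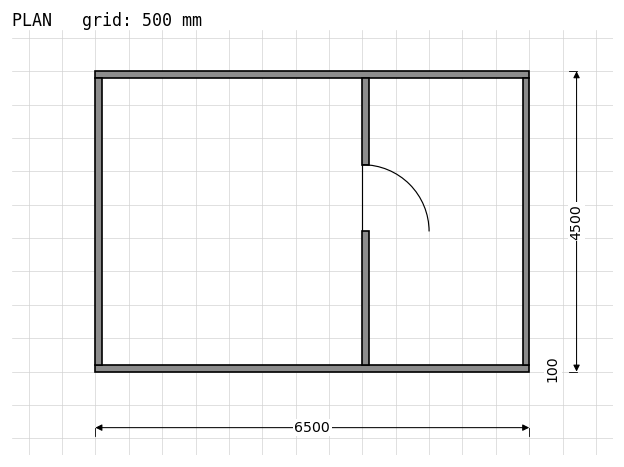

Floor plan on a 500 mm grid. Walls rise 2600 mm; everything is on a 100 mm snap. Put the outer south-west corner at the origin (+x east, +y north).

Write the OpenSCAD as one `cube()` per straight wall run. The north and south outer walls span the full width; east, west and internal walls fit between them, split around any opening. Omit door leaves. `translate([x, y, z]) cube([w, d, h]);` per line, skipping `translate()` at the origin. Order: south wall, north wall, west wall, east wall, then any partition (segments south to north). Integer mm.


cube([6500, 100, 2600]);
translate([0, 4400, 0]) cube([6500, 100, 2600]);
translate([0, 100, 0]) cube([100, 4300, 2600]);
translate([6400, 100, 0]) cube([100, 4300, 2600]);
translate([4000, 100, 0]) cube([100, 2000, 2600]);
translate([4000, 3100, 0]) cube([100, 1300, 2600]);


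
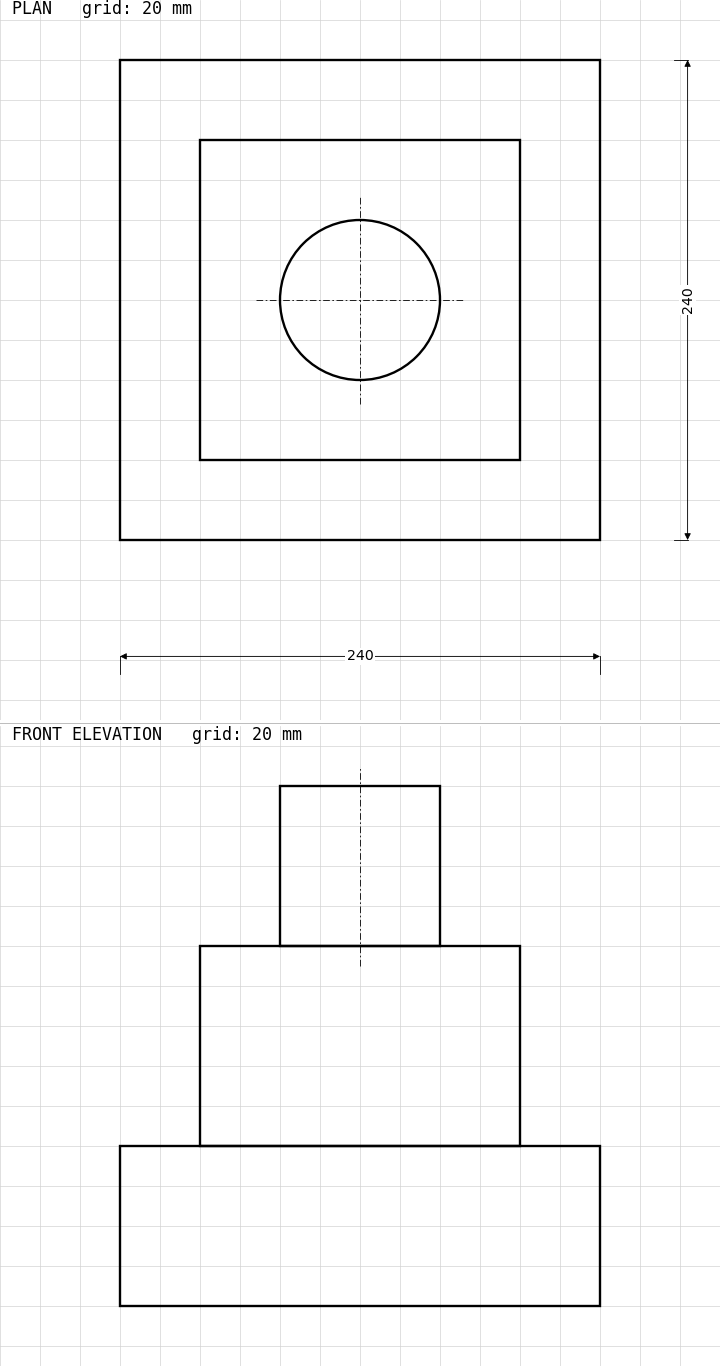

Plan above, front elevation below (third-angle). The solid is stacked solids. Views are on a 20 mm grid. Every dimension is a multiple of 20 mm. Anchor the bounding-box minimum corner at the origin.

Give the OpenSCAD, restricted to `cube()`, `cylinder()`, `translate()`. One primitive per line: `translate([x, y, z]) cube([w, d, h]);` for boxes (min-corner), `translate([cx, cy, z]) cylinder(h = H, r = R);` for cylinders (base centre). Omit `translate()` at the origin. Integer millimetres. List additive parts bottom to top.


cube([240, 240, 80]);
translate([40, 40, 80]) cube([160, 160, 100]);
translate([120, 120, 180]) cylinder(h = 80, r = 40);


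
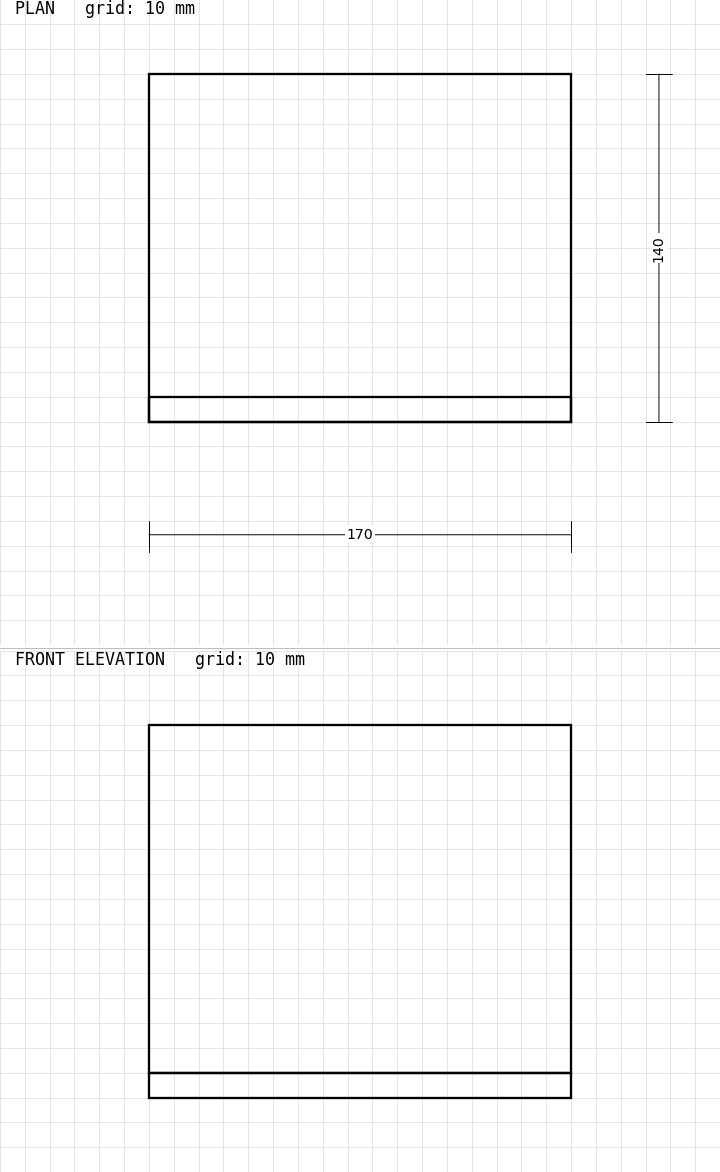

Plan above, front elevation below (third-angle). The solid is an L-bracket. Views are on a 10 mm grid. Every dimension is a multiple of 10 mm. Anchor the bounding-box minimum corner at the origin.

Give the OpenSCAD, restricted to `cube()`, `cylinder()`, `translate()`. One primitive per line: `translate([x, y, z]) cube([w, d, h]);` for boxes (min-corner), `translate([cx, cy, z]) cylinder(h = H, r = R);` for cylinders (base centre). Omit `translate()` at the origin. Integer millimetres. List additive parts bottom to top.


cube([170, 140, 10]);
translate([0, 0, 10]) cube([170, 10, 140]);
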